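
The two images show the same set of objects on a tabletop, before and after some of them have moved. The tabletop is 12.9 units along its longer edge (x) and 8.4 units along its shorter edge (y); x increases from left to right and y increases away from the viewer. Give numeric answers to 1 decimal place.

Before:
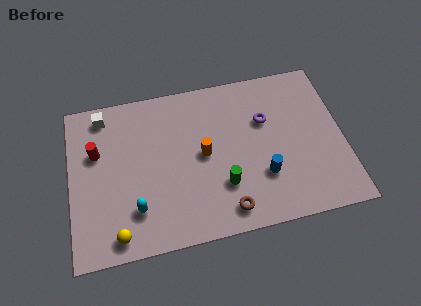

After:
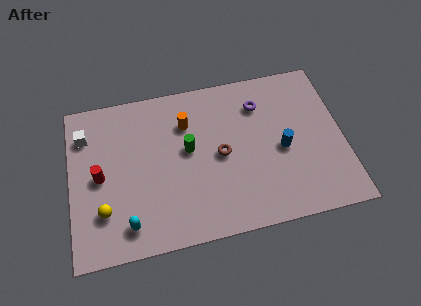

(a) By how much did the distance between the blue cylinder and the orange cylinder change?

+1.8

The distance was about 3.2 in the first image and 5.0 in the second, so they moved 1.8 units further apart.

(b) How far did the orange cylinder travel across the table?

1.9

The orange cylinder moved from about (6.3, 4.3) to (5.6, 6.1), a distance of √(0.7² + 1.8²) ≈ 1.9.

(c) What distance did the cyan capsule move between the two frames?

0.8

From (3.0, 2.1) to (2.6, 1.4), the cyan capsule covered √(0.4² + 0.7²) ≈ 0.8 units.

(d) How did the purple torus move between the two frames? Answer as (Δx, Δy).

(-0.2, 0.9)

From the two frames, the purple torus sits at roughly (9.3, 5.5) before and (9.1, 6.4) after.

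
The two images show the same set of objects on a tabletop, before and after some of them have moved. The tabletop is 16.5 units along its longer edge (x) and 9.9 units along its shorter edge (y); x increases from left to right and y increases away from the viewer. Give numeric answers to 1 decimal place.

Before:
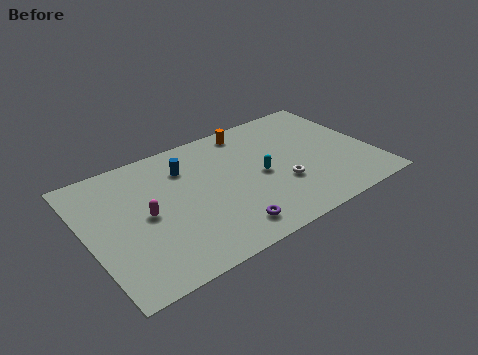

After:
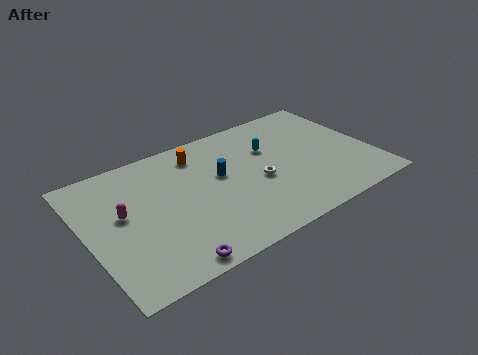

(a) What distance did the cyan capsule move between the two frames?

2.1

From (10.0, 4.7) to (10.9, 6.6), the cyan capsule covered √(0.9² + 1.9²) ≈ 2.1 units.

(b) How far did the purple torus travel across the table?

3.5

The purple torus was near (7.4, 1.6) before and (4.0, 0.9) after, so it travelled √(3.4² + 0.7²) ≈ 3.5 units.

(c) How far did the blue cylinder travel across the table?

2.4

The blue cylinder moved from about (6.0, 7.4) to (7.8, 5.8), a distance of √(1.8² + 1.6²) ≈ 2.4.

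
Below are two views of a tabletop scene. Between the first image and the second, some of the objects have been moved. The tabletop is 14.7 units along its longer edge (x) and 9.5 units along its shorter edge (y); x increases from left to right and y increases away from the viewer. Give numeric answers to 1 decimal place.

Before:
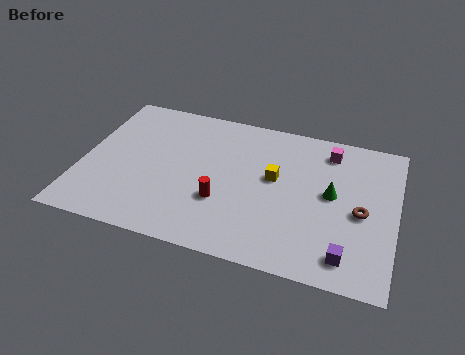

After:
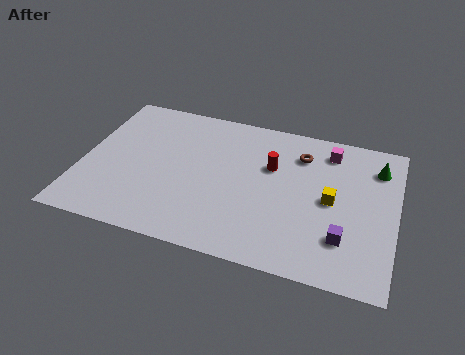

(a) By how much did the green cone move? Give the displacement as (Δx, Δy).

(2.0, 2.3)

The green cone was at about (11.7, 5.1) and moved to about (13.7, 7.4).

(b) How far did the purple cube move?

1.0

The purple cube was near (12.6, 1.5) before and (12.4, 2.5) after, so it travelled √(0.2² + 1.0²) ≈ 1.0 units.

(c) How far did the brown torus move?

4.2

From (13.1, 4.3) to (10.1, 7.3), the brown torus covered √(3.0² + 3.0²) ≈ 4.2 units.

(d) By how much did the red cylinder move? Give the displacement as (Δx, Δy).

(2.1, 2.9)

The red cylinder started near (6.7, 3.2) and ended near (8.8, 6.1).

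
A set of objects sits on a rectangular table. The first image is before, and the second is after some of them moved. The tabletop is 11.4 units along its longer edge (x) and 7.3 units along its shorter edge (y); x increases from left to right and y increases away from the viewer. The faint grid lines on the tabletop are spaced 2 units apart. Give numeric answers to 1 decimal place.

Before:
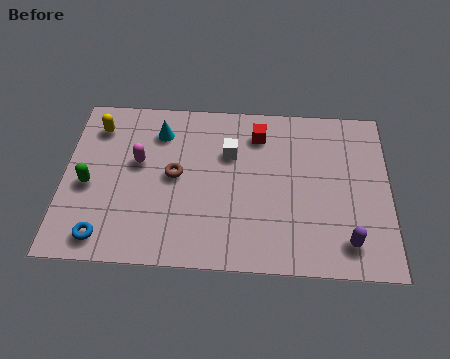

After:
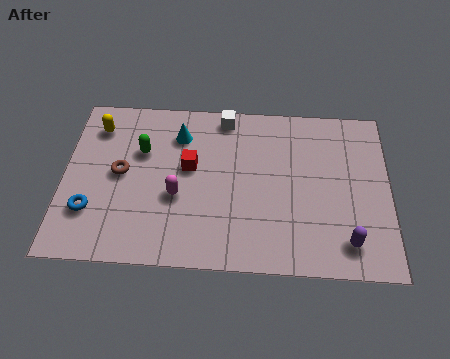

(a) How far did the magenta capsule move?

2.0

The magenta capsule was near (2.6, 4.3) before and (4.0, 2.9) after, so it travelled √(1.4² + 1.4²) ≈ 2.0 units.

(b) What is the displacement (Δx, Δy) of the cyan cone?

(0.7, -0.1)

From the two frames, the cyan cone sits at roughly (3.3, 5.7) before and (4.0, 5.6) after.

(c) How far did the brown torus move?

1.9

From (3.9, 3.8) to (2.0, 3.8), the brown torus covered √(1.9² + 0.0²) ≈ 1.9 units.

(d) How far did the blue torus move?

1.2

From (1.5, 1.0) to (1.0, 2.1), the blue torus covered √(0.5² + 1.1²) ≈ 1.2 units.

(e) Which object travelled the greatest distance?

the red cube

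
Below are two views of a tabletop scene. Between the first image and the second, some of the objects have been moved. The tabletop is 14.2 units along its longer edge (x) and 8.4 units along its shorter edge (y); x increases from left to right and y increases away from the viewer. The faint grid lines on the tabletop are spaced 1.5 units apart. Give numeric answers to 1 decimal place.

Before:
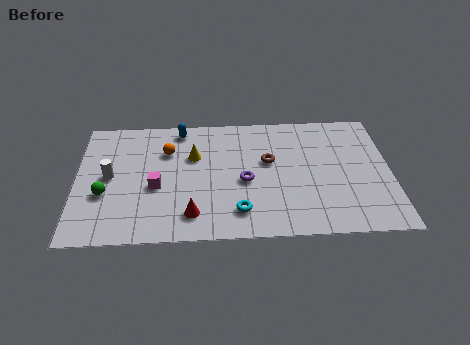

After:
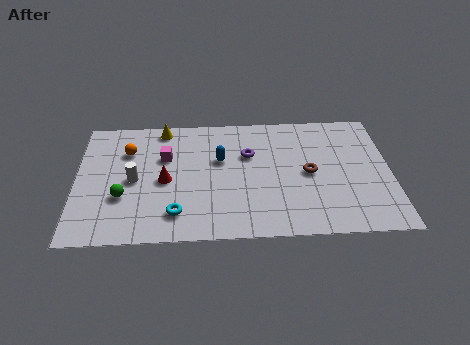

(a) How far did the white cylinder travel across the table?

1.1

The white cylinder moved from about (1.5, 4.3) to (2.6, 4.0), a distance of √(1.1² + 0.3²) ≈ 1.1.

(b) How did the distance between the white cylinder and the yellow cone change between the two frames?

-0.3

They were about 4.0 units apart before and 3.7 after — 0.3 units closer together.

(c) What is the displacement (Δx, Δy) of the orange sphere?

(-1.8, 0.1)

From the two frames, the orange sphere sits at roughly (4.1, 5.9) before and (2.3, 6.0) after.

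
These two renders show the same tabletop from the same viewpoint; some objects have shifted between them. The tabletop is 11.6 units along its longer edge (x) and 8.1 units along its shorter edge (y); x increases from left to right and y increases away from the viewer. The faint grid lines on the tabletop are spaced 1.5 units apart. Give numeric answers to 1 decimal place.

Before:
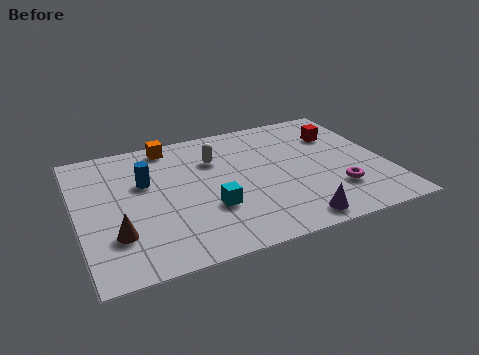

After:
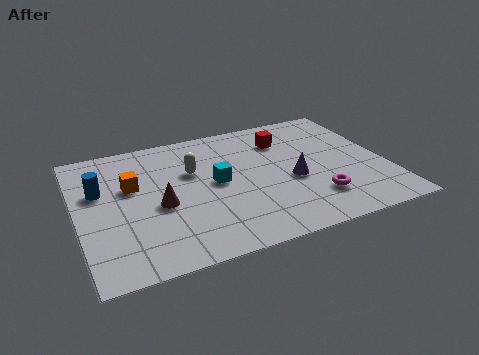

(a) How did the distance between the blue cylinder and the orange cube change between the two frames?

-1.2

The distance was about 2.4 in the first image and 1.2 in the second, so they moved 1.2 units closer together.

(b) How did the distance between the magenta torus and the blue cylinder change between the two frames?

+0.9

Before: roughly 7.5 units apart; after: 8.4. That's 0.9 units further apart.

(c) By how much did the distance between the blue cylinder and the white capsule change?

+0.7

Before: roughly 2.8 units apart; after: 3.5. That's 0.7 units further apart.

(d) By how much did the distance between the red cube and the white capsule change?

-1.1

They were about 4.8 units apart before and 3.7 after — 1.1 units closer together.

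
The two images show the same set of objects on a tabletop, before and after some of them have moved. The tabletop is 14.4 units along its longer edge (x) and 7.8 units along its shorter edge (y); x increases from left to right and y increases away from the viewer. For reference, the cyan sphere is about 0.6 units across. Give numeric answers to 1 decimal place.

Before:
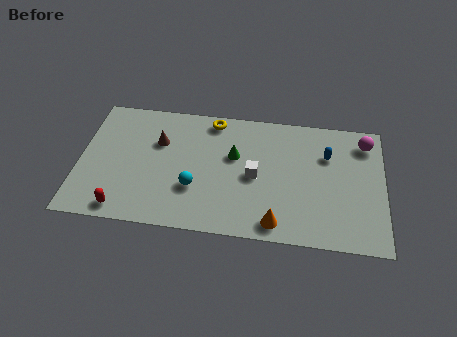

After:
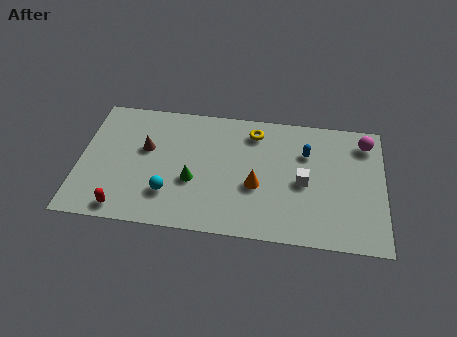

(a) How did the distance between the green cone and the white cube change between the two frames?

+3.7

Before: roughly 1.5 units apart; after: 5.2. That's 3.7 units further apart.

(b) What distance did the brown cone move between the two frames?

0.8

The brown cone moved from about (3.7, 5.2) to (3.1, 4.7), a distance of √(0.6² + 0.5²) ≈ 0.8.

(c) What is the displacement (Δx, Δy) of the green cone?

(-1.9, -1.8)

The green cone was at about (7.3, 4.8) and moved to about (5.4, 3.0).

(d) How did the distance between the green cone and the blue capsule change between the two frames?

+1.4

Before: roughly 4.4 units apart; after: 5.8. That's 1.4 units further apart.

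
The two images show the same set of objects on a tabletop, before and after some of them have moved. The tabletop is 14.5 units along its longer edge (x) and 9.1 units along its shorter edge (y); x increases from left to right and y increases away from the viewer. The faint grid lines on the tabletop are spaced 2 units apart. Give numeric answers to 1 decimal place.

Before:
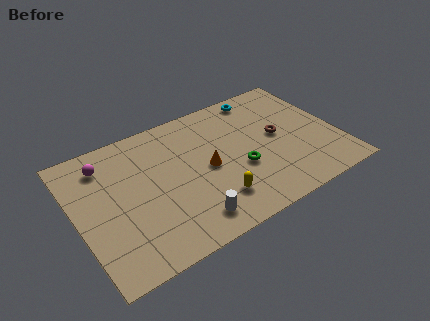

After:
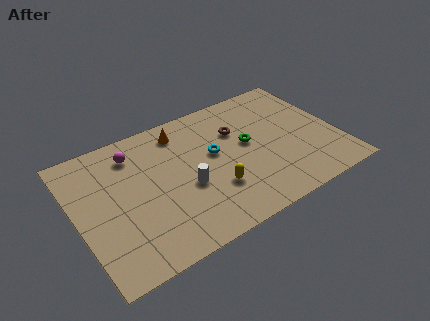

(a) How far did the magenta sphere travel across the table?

1.6

The magenta sphere was near (1.9, 7.3) before and (3.5, 7.3) after, so it travelled √(1.6² + 0.0²) ≈ 1.6 units.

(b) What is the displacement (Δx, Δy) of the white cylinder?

(0.2, 2.2)

The white cylinder started near (5.7, 1.5) and ended near (5.9, 3.7).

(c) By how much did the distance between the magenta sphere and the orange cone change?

-3.3

The distance was about 6.0 in the first image and 2.7 in the second, so they moved 3.3 units closer together.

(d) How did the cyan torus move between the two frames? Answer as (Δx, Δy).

(-3.2, -2.9)

From the two frames, the cyan torus sits at roughly (10.9, 8.1) before and (7.7, 5.2) after.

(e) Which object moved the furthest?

the cyan torus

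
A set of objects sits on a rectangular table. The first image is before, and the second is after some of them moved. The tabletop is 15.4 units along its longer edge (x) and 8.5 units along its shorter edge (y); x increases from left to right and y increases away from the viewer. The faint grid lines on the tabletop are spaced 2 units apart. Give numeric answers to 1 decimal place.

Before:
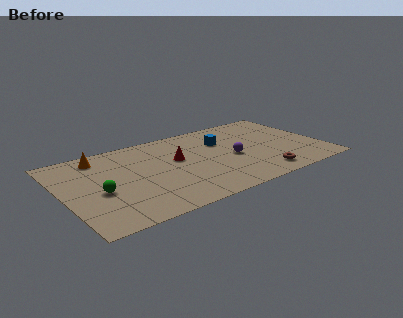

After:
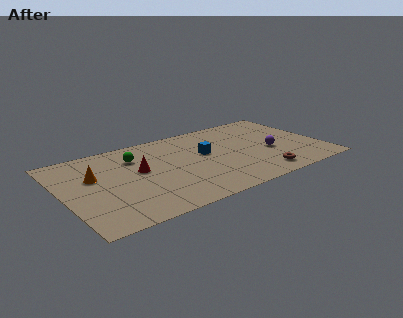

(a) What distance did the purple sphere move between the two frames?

2.3

The purple sphere moved from about (10.0, 3.8) to (12.3, 3.5), a distance of √(2.3² + 0.3²) ≈ 2.3.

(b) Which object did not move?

the brown torus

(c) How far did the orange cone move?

2.0

The orange cone was near (2.5, 7.2) before and (1.9, 5.3) after, so it travelled √(0.6² + 1.9²) ≈ 2.0 units.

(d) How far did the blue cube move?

1.5

The blue cube moved from about (9.7, 5.8) to (8.5, 4.9), a distance of √(1.2² + 0.9²) ≈ 1.5.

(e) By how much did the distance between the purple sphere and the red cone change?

+4.5

They were about 3.4 units apart before and 7.9 after — 4.5 units further apart.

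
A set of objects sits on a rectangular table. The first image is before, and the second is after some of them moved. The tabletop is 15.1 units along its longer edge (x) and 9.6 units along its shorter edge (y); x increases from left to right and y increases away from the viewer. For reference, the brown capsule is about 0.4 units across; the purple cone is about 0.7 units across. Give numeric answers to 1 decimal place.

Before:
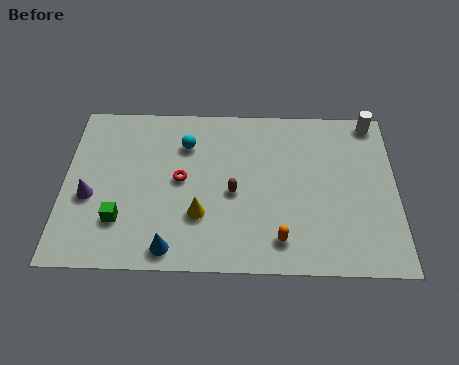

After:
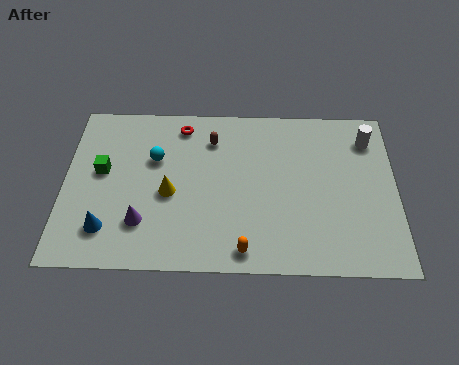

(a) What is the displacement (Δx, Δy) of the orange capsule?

(-1.6, -0.6)

From the two frames, the orange capsule sits at roughly (9.8, 1.7) before and (8.2, 1.1) after.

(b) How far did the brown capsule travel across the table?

3.3

The brown capsule was near (7.7, 4.3) before and (6.7, 7.4) after, so it travelled √(1.0² + 3.1²) ≈ 3.3 units.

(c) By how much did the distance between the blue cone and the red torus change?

+3.0

The distance was about 3.9 in the first image and 6.9 in the second, so they moved 3.0 units further apart.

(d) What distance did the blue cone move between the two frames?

3.1

From (4.9, 1.1) to (2.0, 2.1), the blue cone covered √(2.9² + 1.0²) ≈ 3.1 units.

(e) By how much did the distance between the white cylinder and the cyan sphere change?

+1.2

They were about 8.7 units apart before and 9.9 after — 1.2 units further apart.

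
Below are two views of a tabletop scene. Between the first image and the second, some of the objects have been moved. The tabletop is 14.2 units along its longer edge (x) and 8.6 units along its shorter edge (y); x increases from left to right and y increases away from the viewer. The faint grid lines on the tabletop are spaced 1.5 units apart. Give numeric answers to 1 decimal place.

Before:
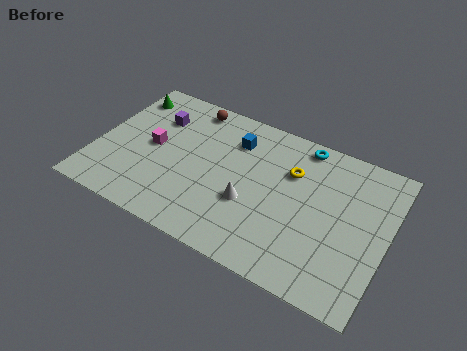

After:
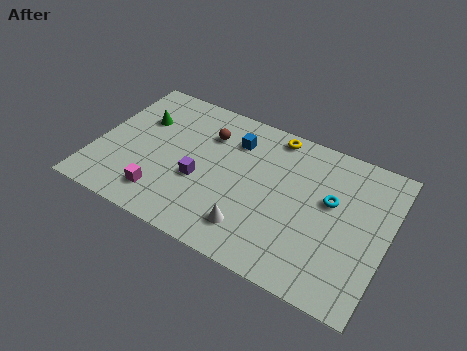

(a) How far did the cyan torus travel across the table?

3.1

The cyan torus was near (9.7, 7.7) before and (11.4, 5.1) after, so it travelled √(1.7² + 2.6²) ≈ 3.1 units.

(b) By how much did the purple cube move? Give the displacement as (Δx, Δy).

(2.6, -2.8)

From the two frames, the purple cube sits at roughly (2.6, 6.2) before and (5.2, 3.4) after.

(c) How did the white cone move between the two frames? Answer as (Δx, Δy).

(0.3, -1.4)

The white cone started near (7.7, 3.2) and ended near (8.0, 1.8).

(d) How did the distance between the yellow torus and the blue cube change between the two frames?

-0.8

They were about 3.0 units apart before and 2.2 after — 0.8 units closer together.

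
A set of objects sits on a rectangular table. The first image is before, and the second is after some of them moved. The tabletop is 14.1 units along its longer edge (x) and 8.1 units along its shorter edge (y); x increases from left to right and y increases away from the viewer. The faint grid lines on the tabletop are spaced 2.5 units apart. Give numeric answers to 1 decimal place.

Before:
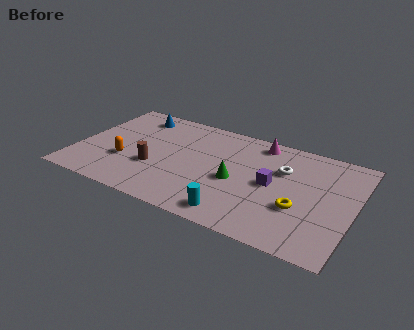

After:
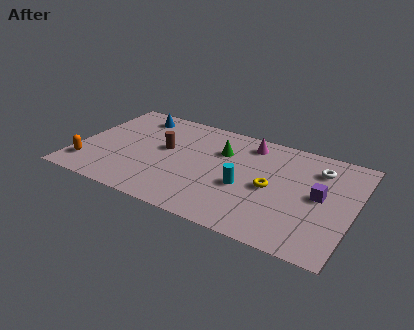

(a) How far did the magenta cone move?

0.6

The magenta cone was near (9.0, 7.1) before and (8.5, 6.8) after, so it travelled √(0.5² + 0.3²) ≈ 0.6 units.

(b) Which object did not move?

the blue cone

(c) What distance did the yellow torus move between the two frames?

1.7

The yellow torus moved from about (11.5, 2.9) to (10.0, 3.8), a distance of √(1.5² + 0.9²) ≈ 1.7.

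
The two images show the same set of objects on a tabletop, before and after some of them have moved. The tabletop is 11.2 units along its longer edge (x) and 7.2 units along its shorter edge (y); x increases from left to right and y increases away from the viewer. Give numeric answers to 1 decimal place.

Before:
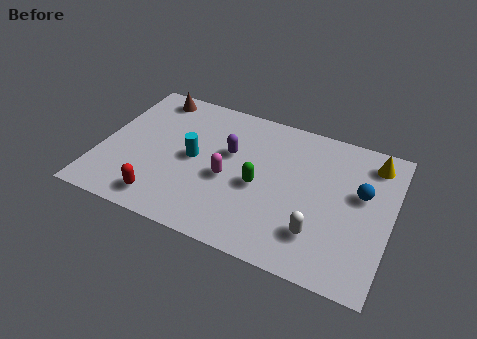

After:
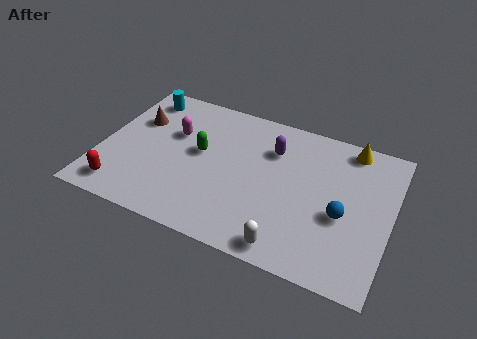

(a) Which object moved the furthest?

the cyan cylinder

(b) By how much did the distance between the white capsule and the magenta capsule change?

+2.4

They were about 3.8 units apart before and 6.2 after — 2.4 units further apart.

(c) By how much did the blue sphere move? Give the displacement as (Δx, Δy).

(-0.6, -1.3)

From the two frames, the blue sphere sits at roughly (10.0, 4.3) before and (9.4, 3.0) after.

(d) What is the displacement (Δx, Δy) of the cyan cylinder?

(-2.4, 2.5)

The cyan cylinder was at about (3.6, 3.6) and moved to about (1.2, 6.1).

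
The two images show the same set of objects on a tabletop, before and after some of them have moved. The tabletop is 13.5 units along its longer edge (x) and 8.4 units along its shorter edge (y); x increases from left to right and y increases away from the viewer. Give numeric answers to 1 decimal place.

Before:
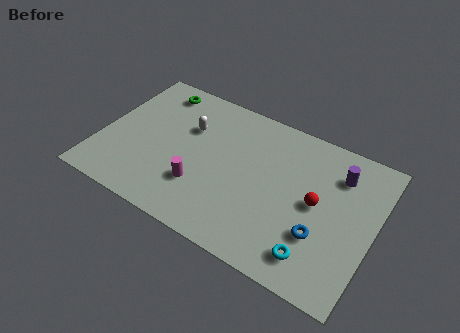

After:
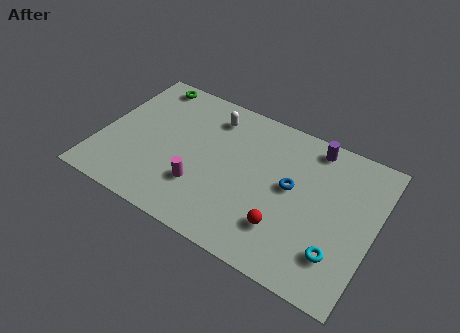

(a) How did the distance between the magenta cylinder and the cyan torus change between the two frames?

+0.9

Before: roughly 5.9 units apart; after: 6.8. That's 0.9 units further apart.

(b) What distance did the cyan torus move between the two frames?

1.2

From (11.0, 1.5) to (12.0, 2.1), the cyan torus covered √(1.0² + 0.6²) ≈ 1.2 units.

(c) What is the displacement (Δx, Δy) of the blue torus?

(-1.7, 1.9)

The blue torus was at about (11.1, 2.7) and moved to about (9.4, 4.6).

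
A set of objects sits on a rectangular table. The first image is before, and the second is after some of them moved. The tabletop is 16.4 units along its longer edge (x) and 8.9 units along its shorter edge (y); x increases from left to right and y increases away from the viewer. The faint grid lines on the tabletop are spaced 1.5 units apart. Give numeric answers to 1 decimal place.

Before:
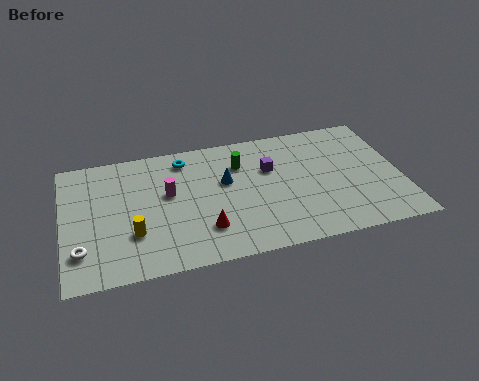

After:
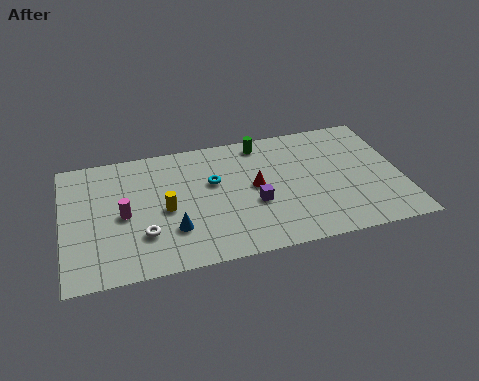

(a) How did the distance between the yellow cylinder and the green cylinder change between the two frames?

-0.4

The distance was about 6.5 in the first image and 6.1 in the second, so they moved 0.4 units closer together.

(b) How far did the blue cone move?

3.9

From (7.9, 5.4) to (5.2, 2.6), the blue cone covered √(2.7² + 2.8²) ≈ 3.9 units.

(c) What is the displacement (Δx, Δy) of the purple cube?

(-0.9, -2.3)

The purple cube started near (10.1, 5.8) and ended near (9.2, 3.5).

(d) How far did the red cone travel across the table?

3.5

From (6.7, 2.3) to (9.3, 4.7), the red cone covered √(2.6² + 2.4²) ≈ 3.5 units.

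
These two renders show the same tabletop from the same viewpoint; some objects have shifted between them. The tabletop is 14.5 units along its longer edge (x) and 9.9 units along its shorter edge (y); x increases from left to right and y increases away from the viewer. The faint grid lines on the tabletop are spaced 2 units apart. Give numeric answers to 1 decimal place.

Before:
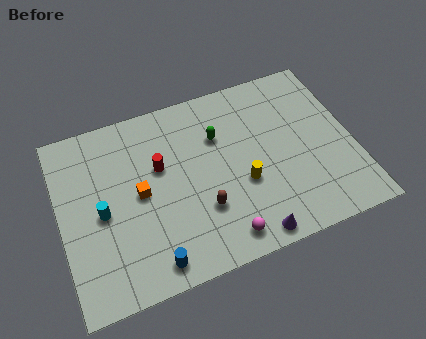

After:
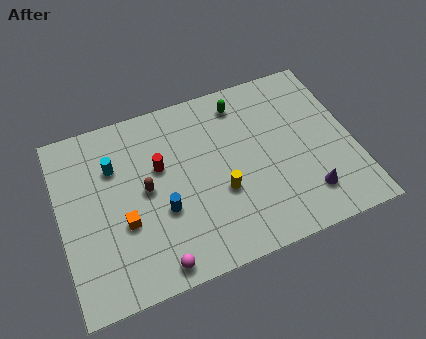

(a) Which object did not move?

the red cylinder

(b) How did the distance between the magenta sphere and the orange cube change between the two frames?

-2.2

Before: roughly 5.2 units apart; after: 3.0. That's 2.2 units closer together.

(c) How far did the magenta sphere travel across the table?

3.3

The magenta sphere moved from about (7.6, 1.3) to (4.3, 1.0), a distance of √(3.3² + 0.3²) ≈ 3.3.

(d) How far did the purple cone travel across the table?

3.2

The purple cone was near (8.9, 0.9) before and (11.9, 2.1) after, so it travelled √(3.0² + 1.2²) ≈ 3.2 units.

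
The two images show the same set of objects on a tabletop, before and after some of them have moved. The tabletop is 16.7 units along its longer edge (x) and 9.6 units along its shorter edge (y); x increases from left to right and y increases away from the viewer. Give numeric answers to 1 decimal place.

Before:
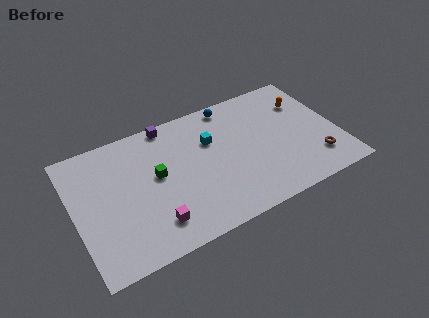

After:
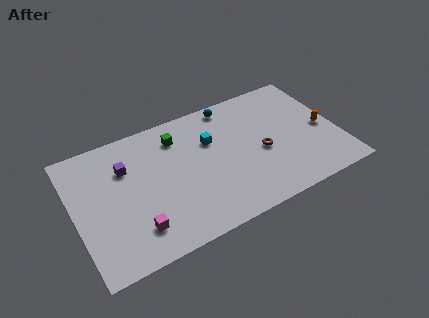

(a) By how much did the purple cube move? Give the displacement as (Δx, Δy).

(-3.0, -2.1)

The purple cube was at about (6.4, 8.8) and moved to about (3.4, 6.7).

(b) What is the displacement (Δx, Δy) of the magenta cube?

(-1.1, 0.1)

The magenta cube started near (4.6, 2.0) and ended near (3.5, 2.1).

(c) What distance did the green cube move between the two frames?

2.8

The green cube was near (5.2, 5.3) before and (6.8, 7.6) after, so it travelled √(1.6² + 2.3²) ≈ 2.8 units.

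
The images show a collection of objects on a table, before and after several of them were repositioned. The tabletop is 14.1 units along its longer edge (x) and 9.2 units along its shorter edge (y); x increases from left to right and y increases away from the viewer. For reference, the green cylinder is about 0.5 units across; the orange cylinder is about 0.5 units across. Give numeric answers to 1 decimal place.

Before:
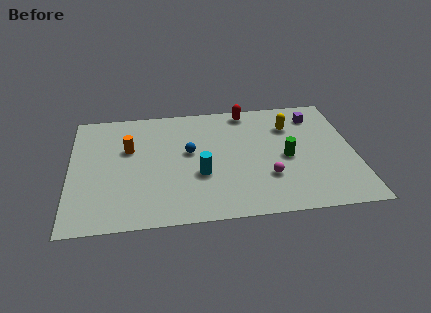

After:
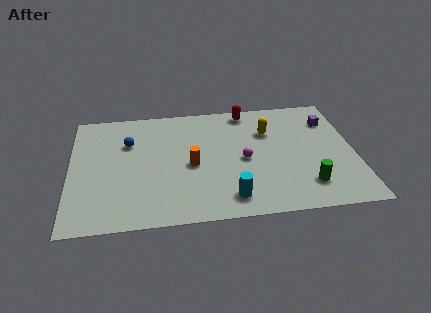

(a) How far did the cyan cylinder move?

2.4

The cyan cylinder moved from about (6.4, 3.4) to (7.8, 1.5), a distance of √(1.4² + 1.9²) ≈ 2.4.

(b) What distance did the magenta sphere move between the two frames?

1.9

The magenta sphere moved from about (9.7, 2.8) to (8.6, 4.3), a distance of √(1.1² + 1.5²) ≈ 1.9.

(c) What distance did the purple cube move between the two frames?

0.9

The purple cube was near (12.3, 7.4) before and (13.0, 6.9) after, so it travelled √(0.7² + 0.5²) ≈ 0.9 units.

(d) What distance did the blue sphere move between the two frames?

3.2

From (5.9, 5.2) to (2.9, 6.3), the blue sphere covered √(3.0² + 1.1²) ≈ 3.2 units.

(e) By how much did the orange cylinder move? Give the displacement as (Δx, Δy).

(3.1, -1.6)

From the two frames, the orange cylinder sits at roughly (2.9, 5.8) before and (6.0, 4.2) after.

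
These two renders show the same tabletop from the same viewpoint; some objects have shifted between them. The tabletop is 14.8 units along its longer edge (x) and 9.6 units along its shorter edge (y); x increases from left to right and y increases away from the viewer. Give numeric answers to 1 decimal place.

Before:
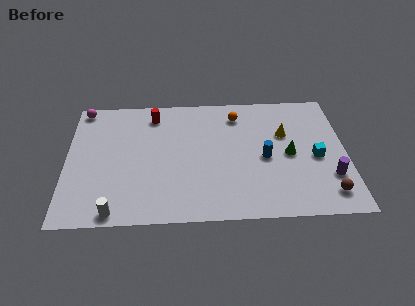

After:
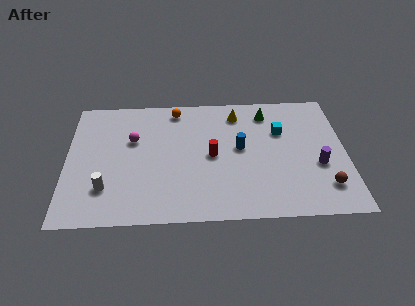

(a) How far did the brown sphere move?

0.5

From (13.7, 1.6) to (13.6, 2.1), the brown sphere covered √(0.1² + 0.5²) ≈ 0.5 units.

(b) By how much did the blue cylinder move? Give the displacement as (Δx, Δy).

(-1.3, 0.8)

From the two frames, the blue cylinder sits at roughly (10.5, 4.4) before and (9.2, 5.2) after.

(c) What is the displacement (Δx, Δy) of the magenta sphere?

(2.7, -2.6)

From the two frames, the magenta sphere sits at roughly (0.8, 8.7) before and (3.5, 6.1) after.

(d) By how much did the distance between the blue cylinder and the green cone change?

+1.8

They were about 1.3 units apart before and 3.1 after — 1.8 units further apart.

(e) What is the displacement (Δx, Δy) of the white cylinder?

(-0.5, 1.7)

The white cylinder was at about (2.6, 0.8) and moved to about (2.1, 2.5).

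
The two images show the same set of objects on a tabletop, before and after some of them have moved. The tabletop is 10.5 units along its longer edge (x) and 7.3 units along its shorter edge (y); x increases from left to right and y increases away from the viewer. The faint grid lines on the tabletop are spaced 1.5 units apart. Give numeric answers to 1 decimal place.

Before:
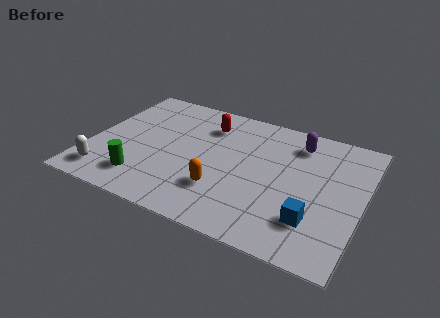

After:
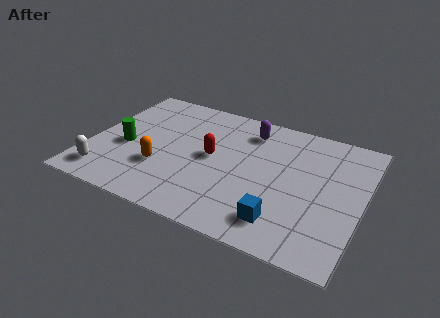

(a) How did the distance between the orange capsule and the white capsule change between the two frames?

-2.2

Before: roughly 4.5 units apart; after: 2.3. That's 2.2 units closer together.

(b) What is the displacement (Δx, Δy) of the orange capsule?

(-2.4, 0.3)

The orange capsule was at about (5.3, 2.1) and moved to about (2.9, 2.4).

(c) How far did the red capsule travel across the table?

1.8

The red capsule was near (4.3, 5.6) before and (4.7, 3.8) after, so it travelled √(0.4² + 1.8²) ≈ 1.8 units.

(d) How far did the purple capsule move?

1.9

The purple capsule was near (7.8, 5.9) before and (5.9, 5.9) after, so it travelled √(1.9² + 0.0²) ≈ 1.9 units.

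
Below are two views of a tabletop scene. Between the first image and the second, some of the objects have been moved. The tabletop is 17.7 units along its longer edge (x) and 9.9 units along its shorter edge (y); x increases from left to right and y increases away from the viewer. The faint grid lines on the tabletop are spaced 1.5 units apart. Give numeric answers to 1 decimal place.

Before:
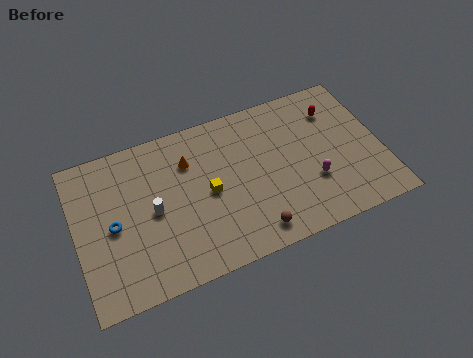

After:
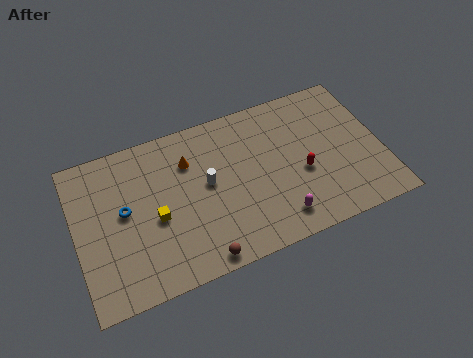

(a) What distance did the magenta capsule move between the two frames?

2.7

The magenta capsule moved from about (13.5, 3.3) to (11.3, 1.7), a distance of √(2.2² + 1.6²) ≈ 2.7.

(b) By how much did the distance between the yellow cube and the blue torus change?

-3.5

The distance was about 5.5 in the first image and 2.0 in the second, so they moved 3.5 units closer together.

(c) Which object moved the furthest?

the red capsule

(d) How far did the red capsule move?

4.1

The red capsule was near (15.3, 7.5) before and (13.0, 4.1) after, so it travelled √(2.3² + 3.4²) ≈ 4.1 units.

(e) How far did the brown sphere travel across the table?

3.1

The brown sphere was near (9.8, 1.4) before and (6.7, 0.9) after, so it travelled √(3.1² + 0.5²) ≈ 3.1 units.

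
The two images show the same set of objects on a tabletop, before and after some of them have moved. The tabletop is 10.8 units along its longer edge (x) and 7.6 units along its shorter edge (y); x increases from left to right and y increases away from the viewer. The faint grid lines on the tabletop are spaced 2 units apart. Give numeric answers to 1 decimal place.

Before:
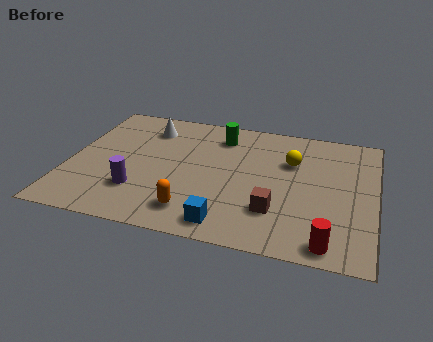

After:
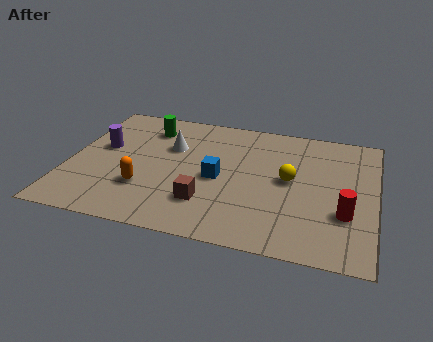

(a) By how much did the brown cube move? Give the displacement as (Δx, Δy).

(-2.4, -0.1)

The brown cube started near (7.4, 2.1) and ended near (5.0, 2.0).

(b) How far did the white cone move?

1.3

The white cone was near (2.6, 6.0) before and (3.5, 5.0) after, so it travelled √(0.9² + 1.0²) ≈ 1.3 units.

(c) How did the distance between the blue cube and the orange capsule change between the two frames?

+1.5

They were about 1.3 units apart before and 2.8 after — 1.5 units further apart.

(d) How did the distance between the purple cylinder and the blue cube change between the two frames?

+0.9

Before: roughly 3.4 units apart; after: 4.3. That's 0.9 units further apart.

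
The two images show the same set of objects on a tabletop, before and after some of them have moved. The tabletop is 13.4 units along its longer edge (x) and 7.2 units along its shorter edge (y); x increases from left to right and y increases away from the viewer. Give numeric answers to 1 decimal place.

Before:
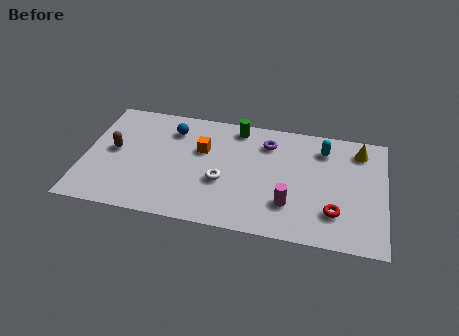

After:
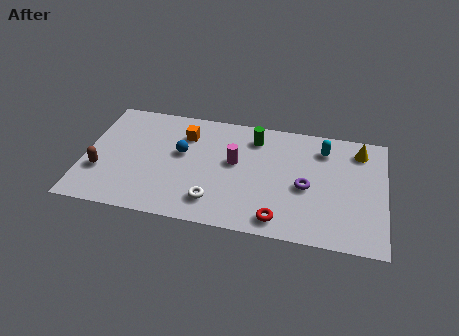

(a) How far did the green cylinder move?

0.9

The green cylinder moved from about (6.7, 6.3) to (7.5, 5.8), a distance of √(0.8² + 0.5²) ≈ 0.9.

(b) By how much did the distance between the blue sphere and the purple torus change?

+1.4

Before: roughly 4.3 units apart; after: 5.7. That's 1.4 units further apart.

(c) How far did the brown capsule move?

1.5

The brown capsule was near (1.3, 3.8) before and (0.8, 2.4) after, so it travelled √(0.5² + 1.4²) ≈ 1.5 units.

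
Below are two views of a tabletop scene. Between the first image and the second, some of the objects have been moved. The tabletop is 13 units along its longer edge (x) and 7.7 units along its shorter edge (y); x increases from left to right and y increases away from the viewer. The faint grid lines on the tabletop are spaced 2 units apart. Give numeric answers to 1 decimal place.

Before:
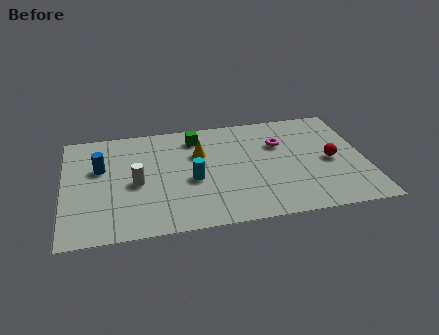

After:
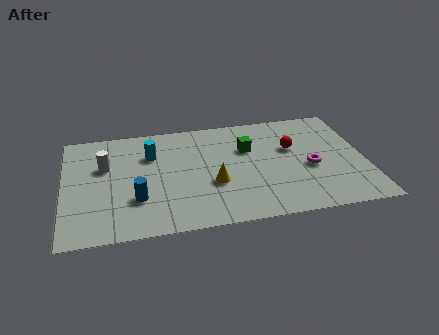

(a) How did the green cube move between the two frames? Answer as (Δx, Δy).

(2.2, -1.2)

From the two frames, the green cube sits at roughly (5.8, 6.3) before and (8.0, 5.1) after.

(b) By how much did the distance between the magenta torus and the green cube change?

-0.6

They were about 3.8 units apart before and 3.2 after — 0.6 units closer together.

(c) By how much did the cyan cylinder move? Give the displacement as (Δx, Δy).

(-1.7, 2.1)

From the two frames, the cyan cylinder sits at roughly (5.5, 3.3) before and (3.8, 5.4) after.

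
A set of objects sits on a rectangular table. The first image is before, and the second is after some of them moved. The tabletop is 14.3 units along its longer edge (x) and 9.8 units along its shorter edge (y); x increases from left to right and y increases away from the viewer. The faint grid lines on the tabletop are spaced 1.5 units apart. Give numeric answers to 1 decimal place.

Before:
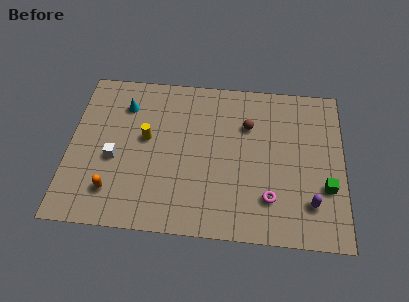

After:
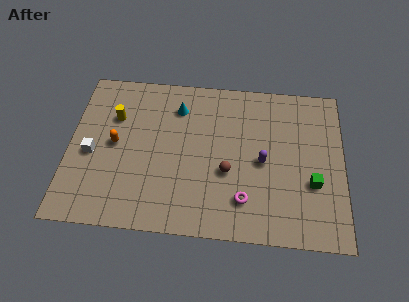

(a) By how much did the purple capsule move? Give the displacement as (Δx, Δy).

(-2.5, 2.3)

The purple capsule started near (12.6, 2.3) and ended near (10.1, 4.6).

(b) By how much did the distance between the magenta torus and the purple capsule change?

+0.5

The distance was about 2.1 in the first image and 2.6 in the second, so they moved 0.5 units further apart.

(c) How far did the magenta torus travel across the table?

1.3

The magenta torus was near (10.5, 2.4) before and (9.2, 2.2) after, so it travelled √(1.3² + 0.2²) ≈ 1.3 units.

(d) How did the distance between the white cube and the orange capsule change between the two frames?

-0.6

The distance was about 2.0 in the first image and 1.4 in the second, so they moved 0.6 units closer together.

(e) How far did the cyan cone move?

2.8

From (2.8, 7.5) to (5.6, 7.6), the cyan cone covered √(2.8² + 0.1²) ≈ 2.8 units.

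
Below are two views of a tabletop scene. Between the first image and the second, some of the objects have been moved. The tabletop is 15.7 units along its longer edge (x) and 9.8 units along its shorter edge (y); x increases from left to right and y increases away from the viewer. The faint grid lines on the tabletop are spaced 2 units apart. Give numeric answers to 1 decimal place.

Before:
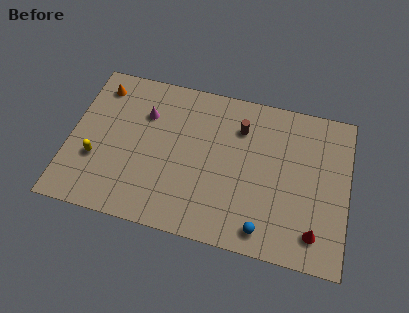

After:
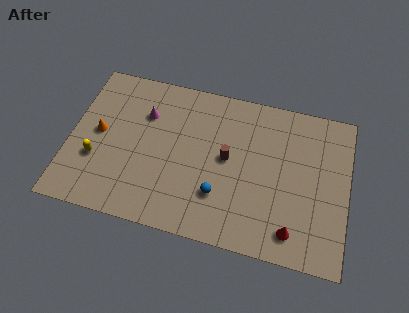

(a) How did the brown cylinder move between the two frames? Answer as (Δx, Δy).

(-0.6, -2.1)

The brown cylinder started near (9.5, 7.3) and ended near (8.9, 5.2).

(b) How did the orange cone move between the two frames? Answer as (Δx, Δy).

(0.2, -3.0)

From the two frames, the orange cone sits at roughly (1.4, 8.1) before and (1.6, 5.1) after.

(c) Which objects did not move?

the yellow capsule and the magenta cone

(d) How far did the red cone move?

1.2

The red cone moved from about (14.0, 1.8) to (12.8, 1.6), a distance of √(1.2² + 0.2²) ≈ 1.2.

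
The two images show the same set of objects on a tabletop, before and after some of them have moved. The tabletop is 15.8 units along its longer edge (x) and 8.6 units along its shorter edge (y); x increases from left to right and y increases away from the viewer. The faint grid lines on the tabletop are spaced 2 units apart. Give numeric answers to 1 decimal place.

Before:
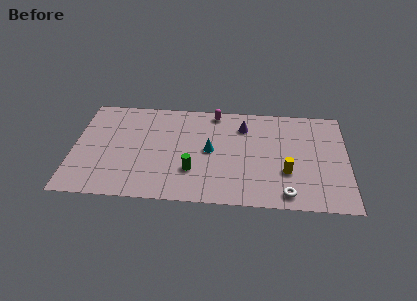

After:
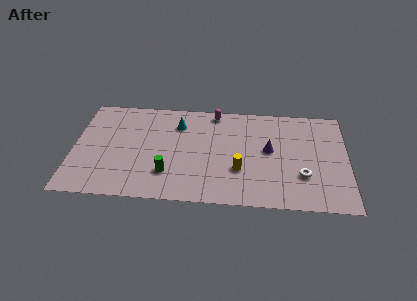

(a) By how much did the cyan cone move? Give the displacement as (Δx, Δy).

(-1.9, 2.1)

From the two frames, the cyan cone sits at roughly (7.9, 4.4) before and (6.0, 6.5) after.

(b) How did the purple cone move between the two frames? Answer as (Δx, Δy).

(1.5, -1.9)

The purple cone was at about (9.8, 6.6) and moved to about (11.3, 4.7).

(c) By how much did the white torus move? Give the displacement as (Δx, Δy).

(0.9, 1.6)

From the two frames, the white torus sits at roughly (12.3, 1.1) before and (13.2, 2.7) after.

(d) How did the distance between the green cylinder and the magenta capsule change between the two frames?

+0.8

They were about 5.2 units apart before and 6.0 after — 0.8 units further apart.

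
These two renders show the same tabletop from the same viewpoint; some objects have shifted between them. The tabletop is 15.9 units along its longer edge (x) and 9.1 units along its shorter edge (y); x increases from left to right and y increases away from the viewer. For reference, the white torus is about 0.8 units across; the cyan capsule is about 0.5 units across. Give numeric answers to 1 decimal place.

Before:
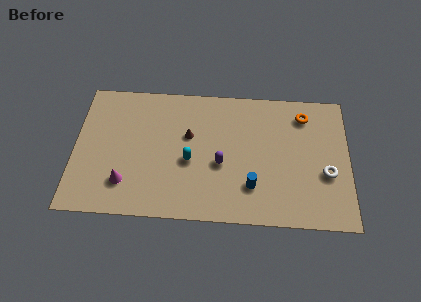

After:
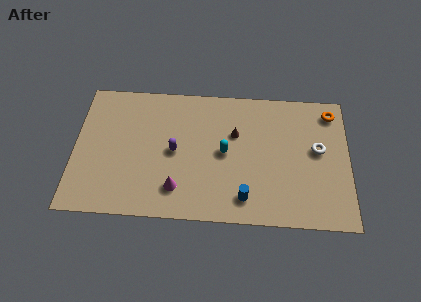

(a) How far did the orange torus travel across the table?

1.6

From (13.3, 7.4) to (14.9, 7.7), the orange torus covered √(1.6² + 0.3²) ≈ 1.6 units.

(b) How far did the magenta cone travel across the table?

3.0

From (3.0, 2.2) to (6.0, 2.0), the magenta cone covered √(3.0² + 0.2²) ≈ 3.0 units.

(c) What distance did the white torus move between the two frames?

1.7

The white torus was near (14.6, 3.5) before and (14.1, 5.1) after, so it travelled √(0.5² + 1.6²) ≈ 1.7 units.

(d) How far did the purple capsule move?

2.8

From (8.5, 3.8) to (5.8, 4.5), the purple capsule covered √(2.7² + 0.7²) ≈ 2.8 units.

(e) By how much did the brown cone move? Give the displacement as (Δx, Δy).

(2.7, 0.3)

The brown cone started near (6.6, 5.6) and ended near (9.3, 5.9).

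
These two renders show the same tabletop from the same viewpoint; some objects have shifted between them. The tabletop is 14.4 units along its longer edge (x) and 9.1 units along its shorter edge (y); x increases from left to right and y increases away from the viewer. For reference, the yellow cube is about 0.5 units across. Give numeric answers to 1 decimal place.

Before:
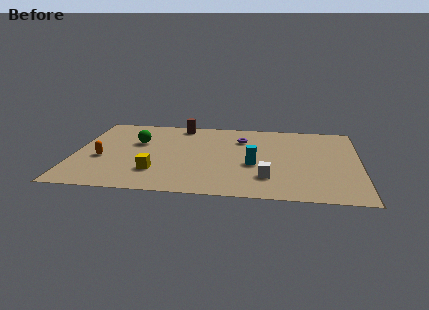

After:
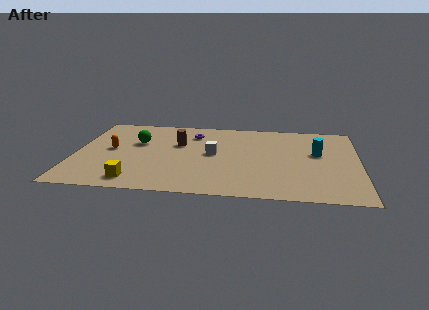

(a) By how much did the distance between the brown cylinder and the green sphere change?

-1.0

Before: roughly 3.1 units apart; after: 2.1. That's 1.0 units closer together.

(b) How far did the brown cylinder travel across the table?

2.3

The brown cylinder was near (5.2, 8.1) before and (5.2, 5.8) after, so it travelled √(0.0² + 2.3²) ≈ 2.3 units.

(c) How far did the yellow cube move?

1.5

The yellow cube was near (4.2, 2.4) before and (3.2, 1.3) after, so it travelled √(1.0² + 1.1²) ≈ 1.5 units.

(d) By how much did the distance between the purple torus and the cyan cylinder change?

+3.5

Before: roughly 3.1 units apart; after: 6.6. That's 3.5 units further apart.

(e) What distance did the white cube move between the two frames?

3.8

From (9.8, 2.3) to (7.0, 4.8), the white cube covered √(2.8² + 2.5²) ≈ 3.8 units.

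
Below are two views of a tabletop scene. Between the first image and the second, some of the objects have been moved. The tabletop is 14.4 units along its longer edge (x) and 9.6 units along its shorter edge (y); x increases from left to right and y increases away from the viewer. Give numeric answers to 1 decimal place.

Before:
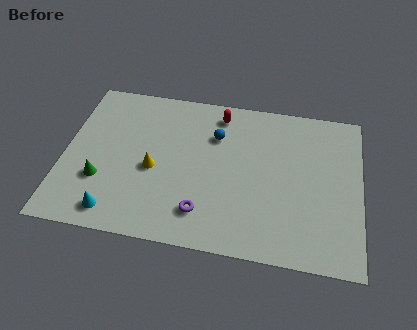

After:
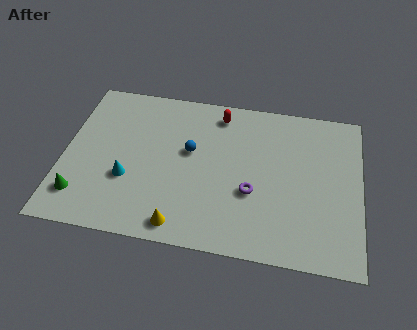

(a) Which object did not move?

the red capsule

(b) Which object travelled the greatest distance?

the yellow cone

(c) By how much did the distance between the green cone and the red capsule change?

+1.4

Before: roughly 7.5 units apart; after: 8.9. That's 1.4 units further apart.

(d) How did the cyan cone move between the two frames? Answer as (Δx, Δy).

(0.5, 2.1)

The cyan cone was at about (2.7, 1.3) and moved to about (3.2, 3.4).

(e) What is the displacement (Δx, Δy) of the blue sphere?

(-1.2, -1.2)

The blue sphere was at about (7.3, 6.8) and moved to about (6.1, 5.6).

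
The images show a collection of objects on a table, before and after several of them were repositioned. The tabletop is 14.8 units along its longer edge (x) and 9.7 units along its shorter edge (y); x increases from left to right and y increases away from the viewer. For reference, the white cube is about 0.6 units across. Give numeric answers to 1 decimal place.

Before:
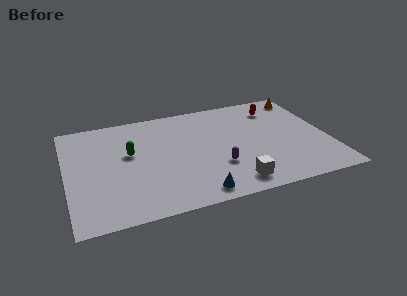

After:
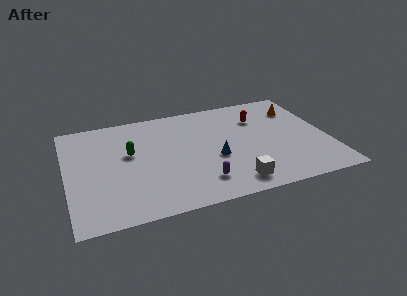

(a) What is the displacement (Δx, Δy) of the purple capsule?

(-1.1, -1.1)

The purple capsule started near (8.4, 3.1) and ended near (7.3, 2.0).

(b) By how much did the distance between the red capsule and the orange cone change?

+0.5

They were about 1.8 units apart before and 2.3 after — 0.5 units further apart.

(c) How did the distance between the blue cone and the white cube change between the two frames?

+0.5

Before: roughly 2.1 units apart; after: 2.6. That's 0.5 units further apart.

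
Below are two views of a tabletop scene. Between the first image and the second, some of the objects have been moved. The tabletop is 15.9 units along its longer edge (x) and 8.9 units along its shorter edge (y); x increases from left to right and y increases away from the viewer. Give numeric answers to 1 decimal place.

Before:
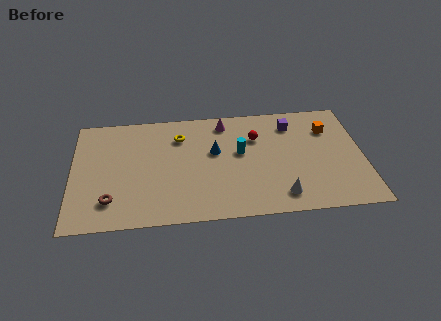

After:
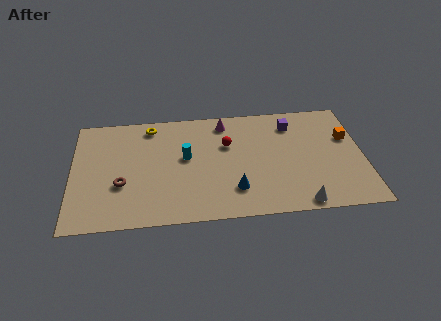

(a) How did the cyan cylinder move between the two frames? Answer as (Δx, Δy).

(-3.0, -0.1)

The cyan cylinder started near (9.2, 5.1) and ended near (6.2, 5.0).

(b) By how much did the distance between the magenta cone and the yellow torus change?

+1.4

They were about 2.7 units apart before and 4.1 after — 1.4 units further apart.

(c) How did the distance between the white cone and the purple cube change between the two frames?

+0.6

Before: roughly 5.7 units apart; after: 6.3. That's 0.6 units further apart.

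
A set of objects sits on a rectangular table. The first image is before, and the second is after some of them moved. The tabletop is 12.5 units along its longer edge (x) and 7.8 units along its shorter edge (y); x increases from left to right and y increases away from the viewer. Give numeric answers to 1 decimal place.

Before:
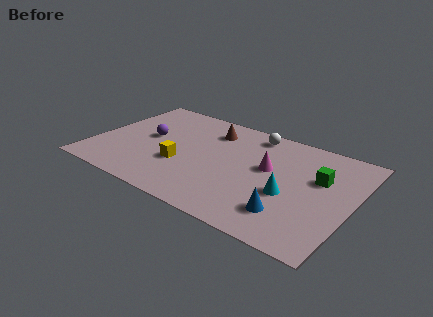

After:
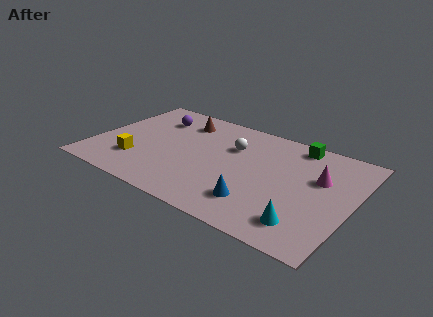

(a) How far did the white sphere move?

1.7

The white sphere moved from about (7.3, 6.8) to (6.5, 5.3), a distance of √(0.8² + 1.5²) ≈ 1.7.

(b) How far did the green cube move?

2.4

The green cube moved from about (10.8, 4.9) to (9.4, 6.9), a distance of √(1.4² + 2.0²) ≈ 2.4.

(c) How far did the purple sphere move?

1.7

From (2.5, 4.2) to (2.5, 5.9), the purple sphere covered √(0.0² + 1.7²) ≈ 1.7 units.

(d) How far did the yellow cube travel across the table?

2.2

The yellow cube was near (4.4, 2.8) before and (2.3, 2.1) after, so it travelled √(2.1² + 0.7²) ≈ 2.2 units.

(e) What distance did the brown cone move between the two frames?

1.5

The brown cone moved from about (5.3, 6.1) to (3.8, 6.2), a distance of √(1.5² + 0.1²) ≈ 1.5.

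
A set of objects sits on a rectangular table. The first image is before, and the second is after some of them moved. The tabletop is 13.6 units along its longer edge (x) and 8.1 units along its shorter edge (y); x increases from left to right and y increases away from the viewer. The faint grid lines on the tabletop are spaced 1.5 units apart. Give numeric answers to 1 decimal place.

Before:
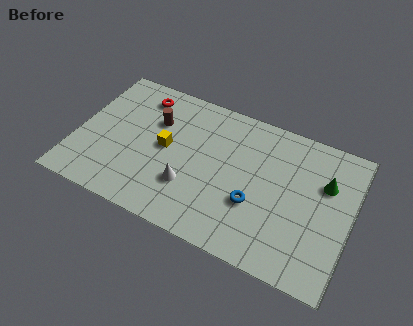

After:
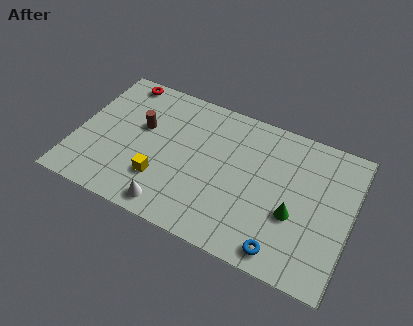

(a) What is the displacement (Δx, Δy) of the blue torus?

(1.6, -1.9)

The blue torus started near (9.0, 2.9) and ended near (10.6, 1.0).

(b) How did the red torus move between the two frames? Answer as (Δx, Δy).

(-1.1, 0.6)

The red torus started near (2.8, 6.7) and ended near (1.7, 7.3).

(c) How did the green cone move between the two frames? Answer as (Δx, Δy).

(-1.3, -2.3)

The green cone started near (12.2, 5.4) and ended near (10.9, 3.1).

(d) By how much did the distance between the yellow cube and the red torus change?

+2.7

The distance was about 3.0 in the first image and 5.7 in the second, so they moved 2.7 units further apart.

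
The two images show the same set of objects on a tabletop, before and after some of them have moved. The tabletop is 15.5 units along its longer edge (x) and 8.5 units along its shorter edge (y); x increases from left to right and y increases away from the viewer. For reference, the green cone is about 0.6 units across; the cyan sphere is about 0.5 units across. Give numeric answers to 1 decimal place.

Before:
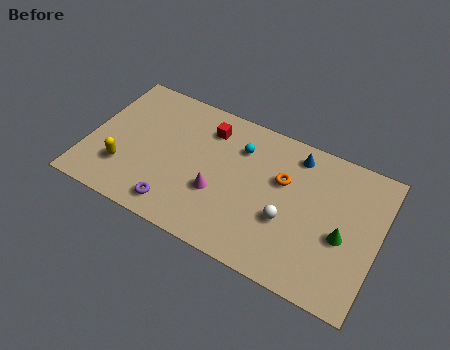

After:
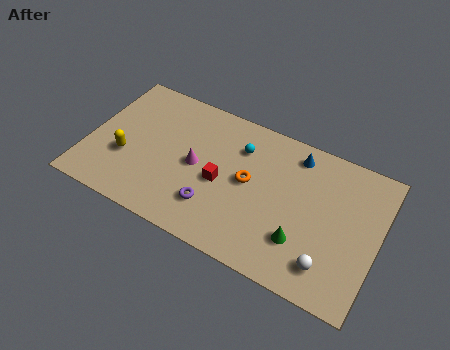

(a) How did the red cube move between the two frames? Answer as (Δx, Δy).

(1.1, -2.9)

The red cube was at about (6.1, 6.7) and moved to about (7.2, 3.8).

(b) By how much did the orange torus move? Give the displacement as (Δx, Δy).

(-1.7, -0.9)

From the two frames, the orange torus sits at roughly (10.3, 5.4) before and (8.6, 4.5) after.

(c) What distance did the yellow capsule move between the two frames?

0.7

From (2.1, 2.4) to (2.1, 3.1), the yellow capsule covered √(0.0² + 0.7²) ≈ 0.7 units.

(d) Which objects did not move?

the blue cone and the cyan sphere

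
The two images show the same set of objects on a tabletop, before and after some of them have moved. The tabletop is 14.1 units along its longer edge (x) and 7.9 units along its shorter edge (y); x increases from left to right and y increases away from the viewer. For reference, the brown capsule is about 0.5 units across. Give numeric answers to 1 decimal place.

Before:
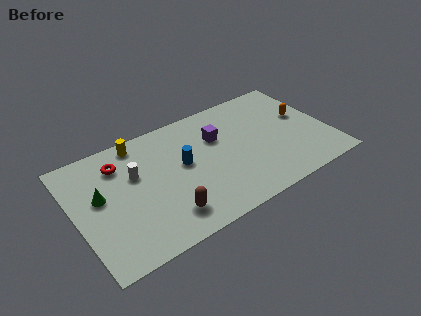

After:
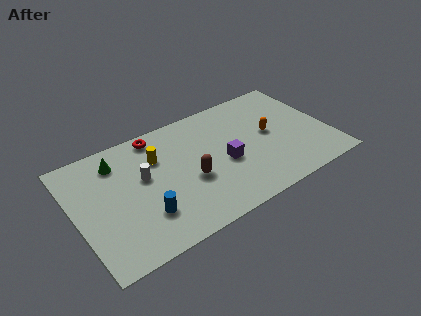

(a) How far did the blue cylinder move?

3.3

The blue cylinder moved from about (6.0, 4.4) to (3.5, 2.2), a distance of √(2.5² + 2.2²) ≈ 3.3.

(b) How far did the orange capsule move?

2.0

The orange capsule moved from about (12.9, 4.6) to (10.9, 4.2), a distance of √(2.0² + 0.4²) ≈ 2.0.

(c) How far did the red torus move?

2.4

From (2.7, 6.1) to (4.9, 7.0), the red torus covered √(2.2² + 0.9²) ≈ 2.4 units.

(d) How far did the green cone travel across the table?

2.2

The green cone was near (1.4, 4.5) before and (2.6, 6.3) after, so it travelled √(1.2² + 1.8²) ≈ 2.2 units.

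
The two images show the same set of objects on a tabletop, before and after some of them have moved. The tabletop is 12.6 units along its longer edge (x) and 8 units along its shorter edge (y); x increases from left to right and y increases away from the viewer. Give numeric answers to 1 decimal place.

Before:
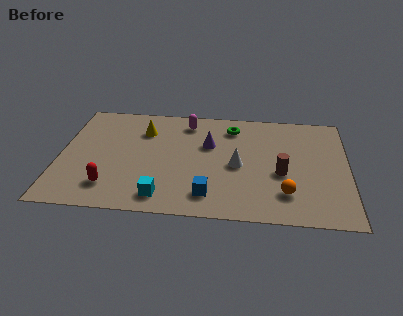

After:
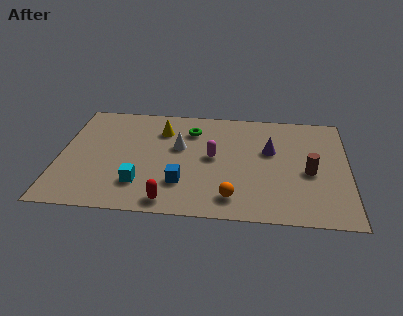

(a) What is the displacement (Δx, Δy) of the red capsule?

(2.6, -0.8)

From the two frames, the red capsule sits at roughly (2.3, 1.7) before and (4.9, 0.9) after.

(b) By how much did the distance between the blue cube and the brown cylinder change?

+2.1

Before: roughly 3.6 units apart; after: 5.7. That's 2.1 units further apart.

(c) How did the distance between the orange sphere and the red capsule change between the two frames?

-4.9

The distance was about 7.6 in the first image and 2.7 in the second, so they moved 4.9 units closer together.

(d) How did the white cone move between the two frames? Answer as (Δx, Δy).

(-2.6, 1.1)

The white cone started near (7.8, 3.7) and ended near (5.2, 4.8).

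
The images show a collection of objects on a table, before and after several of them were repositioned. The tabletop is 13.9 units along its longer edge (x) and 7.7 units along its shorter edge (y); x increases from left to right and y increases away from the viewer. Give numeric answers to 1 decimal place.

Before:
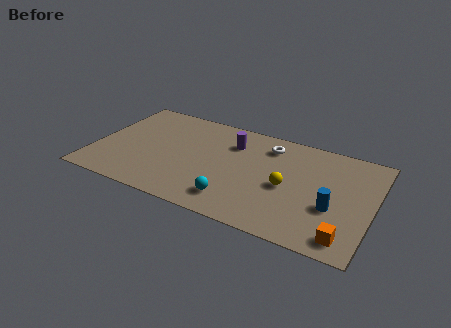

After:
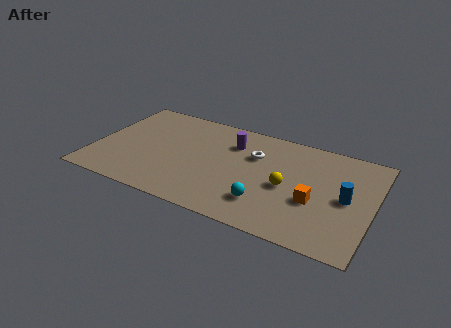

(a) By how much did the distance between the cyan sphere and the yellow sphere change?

-1.3

Before: roughly 3.1 units apart; after: 1.8. That's 1.3 units closer together.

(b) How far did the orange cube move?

2.5

From (12.8, 1.1) to (11.1, 3.0), the orange cube covered √(1.7² + 1.9²) ≈ 2.5 units.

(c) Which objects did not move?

the yellow sphere and the purple cylinder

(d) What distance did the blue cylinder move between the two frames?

1.1

The blue cylinder moved from about (12.0, 2.9) to (12.6, 3.8), a distance of √(0.6² + 0.9²) ≈ 1.1.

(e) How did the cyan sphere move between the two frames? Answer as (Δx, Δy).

(1.5, 0.4)

From the two frames, the cyan sphere sits at roughly (7.3, 1.5) before and (8.8, 1.9) after.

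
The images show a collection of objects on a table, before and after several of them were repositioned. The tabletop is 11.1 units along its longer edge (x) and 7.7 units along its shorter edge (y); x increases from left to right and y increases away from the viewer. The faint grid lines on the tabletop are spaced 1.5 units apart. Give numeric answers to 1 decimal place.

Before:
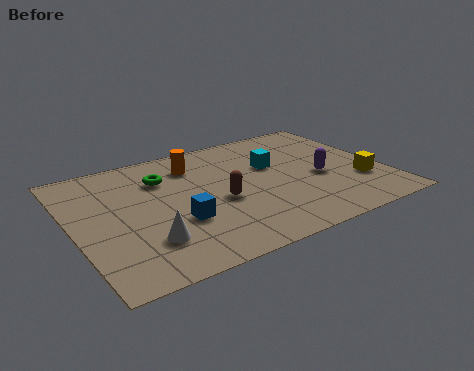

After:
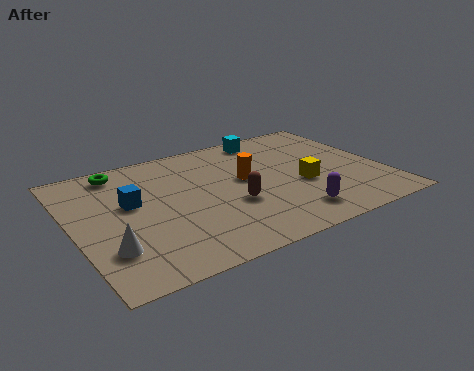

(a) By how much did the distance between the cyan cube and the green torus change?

+1.5

They were about 4.0 units apart before and 5.5 after — 1.5 units further apart.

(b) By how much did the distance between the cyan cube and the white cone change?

+2.3

They were about 5.7 units apart before and 8.0 after — 2.3 units further apart.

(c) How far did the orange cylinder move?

2.3

From (4.6, 6.0) to (6.2, 4.3), the orange cylinder covered √(1.6² + 1.7²) ≈ 2.3 units.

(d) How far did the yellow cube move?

2.1

The yellow cube moved from about (10.1, 2.4) to (8.1, 3.1), a distance of √(2.0² + 0.7²) ≈ 2.1.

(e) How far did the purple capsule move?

2.4

The purple capsule moved from about (8.8, 3.3) to (7.4, 1.4), a distance of √(1.4² + 1.9²) ≈ 2.4.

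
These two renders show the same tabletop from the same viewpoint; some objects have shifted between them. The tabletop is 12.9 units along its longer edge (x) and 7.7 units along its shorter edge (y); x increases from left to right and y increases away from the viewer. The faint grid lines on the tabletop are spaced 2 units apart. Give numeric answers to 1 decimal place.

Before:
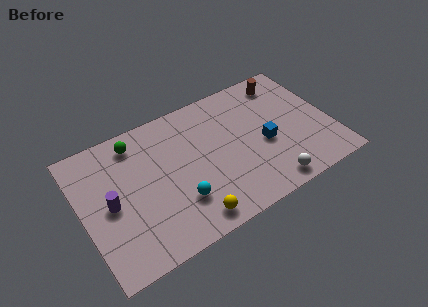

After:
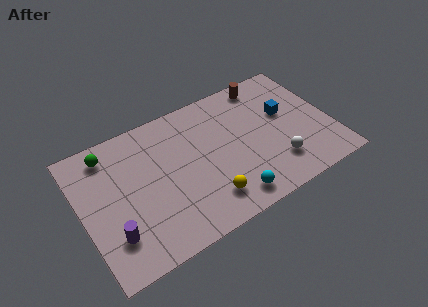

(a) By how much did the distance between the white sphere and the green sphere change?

+1.0

Before: roughly 8.3 units apart; after: 9.3. That's 1.0 units further apart.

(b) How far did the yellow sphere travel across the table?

1.2

The yellow sphere moved from about (5.1, 1.0) to (6.1, 1.6), a distance of √(1.0² + 0.6²) ≈ 1.2.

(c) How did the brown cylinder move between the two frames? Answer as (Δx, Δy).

(-1.0, 0.3)

The brown cylinder started near (11.0, 6.5) and ended near (10.0, 6.8).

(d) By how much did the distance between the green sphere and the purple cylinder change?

+1.2

They were about 3.3 units apart before and 4.5 after — 1.2 units further apart.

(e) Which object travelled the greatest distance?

the cyan sphere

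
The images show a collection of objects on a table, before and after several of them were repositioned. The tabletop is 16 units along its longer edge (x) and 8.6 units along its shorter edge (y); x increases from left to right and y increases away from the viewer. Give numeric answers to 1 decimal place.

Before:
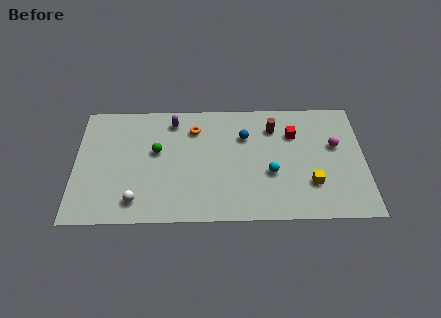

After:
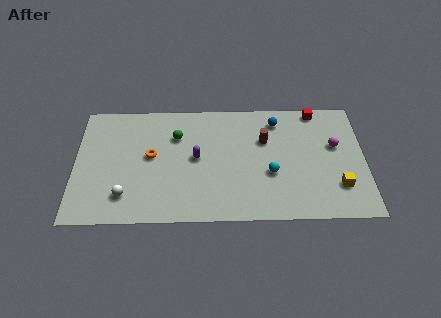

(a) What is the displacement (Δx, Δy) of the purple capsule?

(1.3, -2.7)

From the two frames, the purple capsule sits at roughly (5.4, 7.2) before and (6.7, 4.5) after.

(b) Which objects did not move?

the cyan sphere and the magenta sphere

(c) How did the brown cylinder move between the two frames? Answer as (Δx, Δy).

(-0.5, -0.9)

From the two frames, the brown cylinder sits at roughly (11.0, 6.6) before and (10.5, 5.7) after.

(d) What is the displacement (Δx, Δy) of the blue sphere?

(1.8, 1.1)

From the two frames, the blue sphere sits at roughly (9.4, 6.0) before and (11.2, 7.1) after.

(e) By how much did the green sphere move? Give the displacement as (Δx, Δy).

(1.1, 1.1)

The green sphere was at about (4.5, 5.0) and moved to about (5.6, 6.1).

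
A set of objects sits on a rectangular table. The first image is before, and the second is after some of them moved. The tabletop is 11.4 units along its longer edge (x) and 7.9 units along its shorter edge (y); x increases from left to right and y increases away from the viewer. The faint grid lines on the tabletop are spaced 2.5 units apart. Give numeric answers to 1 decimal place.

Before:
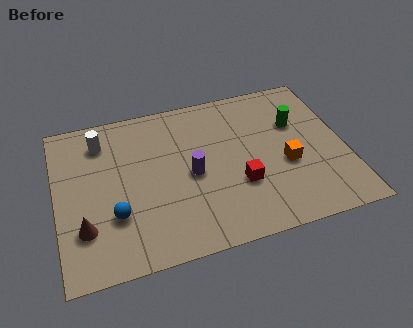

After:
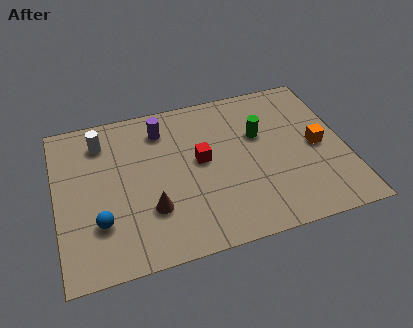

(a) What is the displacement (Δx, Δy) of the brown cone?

(2.6, 0.2)

The brown cone was at about (1.0, 2.2) and moved to about (3.6, 2.4).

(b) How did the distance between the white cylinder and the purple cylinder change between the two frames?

-1.9

The distance was about 4.3 in the first image and 2.4 in the second, so they moved 1.9 units closer together.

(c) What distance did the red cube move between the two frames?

2.1

The red cube was near (7.1, 2.7) before and (5.7, 4.3) after, so it travelled √(1.4² + 1.6²) ≈ 2.1 units.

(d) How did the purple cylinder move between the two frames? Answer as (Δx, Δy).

(-1.0, 2.6)

The purple cylinder was at about (5.3, 3.7) and moved to about (4.3, 6.3).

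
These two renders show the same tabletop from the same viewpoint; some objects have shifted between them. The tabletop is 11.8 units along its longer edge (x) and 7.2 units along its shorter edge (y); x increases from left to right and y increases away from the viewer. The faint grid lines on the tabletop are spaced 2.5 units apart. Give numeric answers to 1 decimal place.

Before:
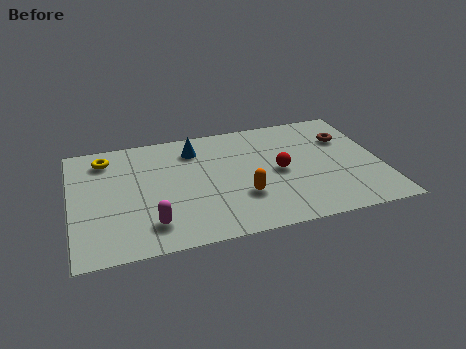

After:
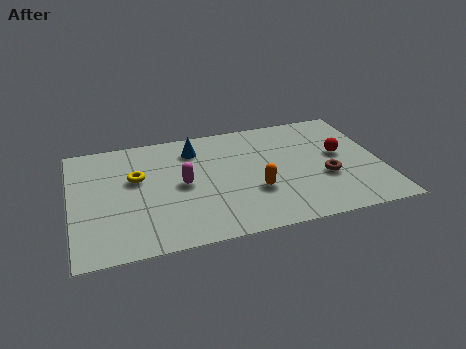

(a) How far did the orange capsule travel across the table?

0.5

The orange capsule moved from about (6.4, 2.3) to (6.9, 2.5), a distance of √(0.5² + 0.2²) ≈ 0.5.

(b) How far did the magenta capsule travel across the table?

2.5

The magenta capsule moved from about (2.9, 1.5) to (4.2, 3.6), a distance of √(1.3² + 2.1²) ≈ 2.5.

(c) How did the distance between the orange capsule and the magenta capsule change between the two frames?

-0.7

They were about 3.6 units apart before and 2.9 after — 0.7 units closer together.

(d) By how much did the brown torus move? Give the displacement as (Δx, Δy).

(-1.0, -2.3)

From the two frames, the brown torus sits at roughly (10.6, 5.0) before and (9.6, 2.7) after.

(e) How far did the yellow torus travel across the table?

1.9

The yellow torus was near (1.4, 5.9) before and (2.5, 4.4) after, so it travelled √(1.1² + 1.5²) ≈ 1.9 units.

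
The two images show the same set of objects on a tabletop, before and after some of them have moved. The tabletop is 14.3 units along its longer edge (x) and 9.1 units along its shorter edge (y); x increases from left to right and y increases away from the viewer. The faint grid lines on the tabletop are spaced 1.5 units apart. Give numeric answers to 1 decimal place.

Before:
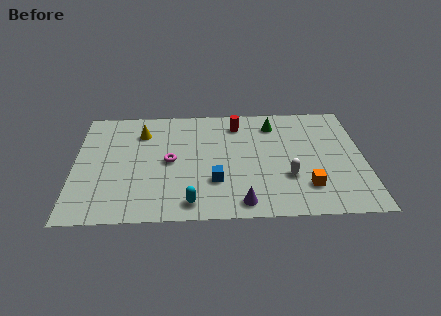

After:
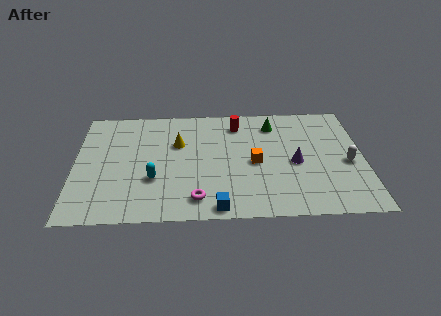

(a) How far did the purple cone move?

4.0

The purple cone moved from about (8.2, 1.1) to (10.9, 4.1), a distance of √(2.7² + 3.0²) ≈ 4.0.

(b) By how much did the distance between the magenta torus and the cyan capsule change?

-0.8

The distance was about 3.4 in the first image and 2.6 in the second, so they moved 0.8 units closer together.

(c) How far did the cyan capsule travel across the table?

2.6

The cyan capsule was near (5.7, 1.2) before and (3.9, 3.1) after, so it travelled √(1.8² + 1.9²) ≈ 2.6 units.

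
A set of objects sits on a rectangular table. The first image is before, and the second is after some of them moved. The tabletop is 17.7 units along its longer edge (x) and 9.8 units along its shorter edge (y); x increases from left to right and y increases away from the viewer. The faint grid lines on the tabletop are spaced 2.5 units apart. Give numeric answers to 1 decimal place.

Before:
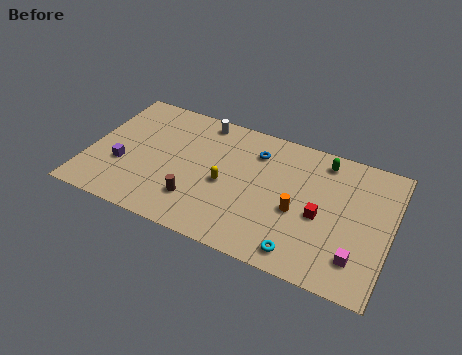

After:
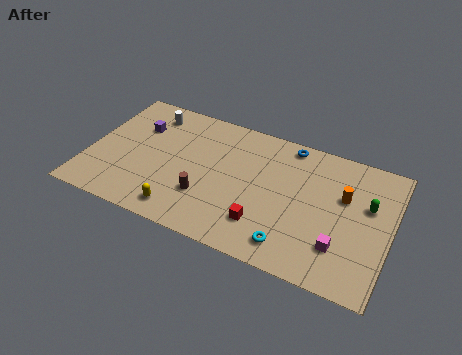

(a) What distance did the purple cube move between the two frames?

3.3

The purple cube moved from about (2.1, 3.5) to (2.6, 6.8), a distance of √(0.5² + 3.3²) ≈ 3.3.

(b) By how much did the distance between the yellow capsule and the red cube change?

-0.8

They were about 5.6 units apart before and 4.8 after — 0.8 units closer together.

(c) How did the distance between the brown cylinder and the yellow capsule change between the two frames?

-0.4

The distance was about 2.4 in the first image and 2.0 in the second, so they moved 0.4 units closer together.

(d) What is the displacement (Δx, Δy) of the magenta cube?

(-1.0, 0.4)

The magenta cube started near (16.0, 2.2) and ended near (15.0, 2.6).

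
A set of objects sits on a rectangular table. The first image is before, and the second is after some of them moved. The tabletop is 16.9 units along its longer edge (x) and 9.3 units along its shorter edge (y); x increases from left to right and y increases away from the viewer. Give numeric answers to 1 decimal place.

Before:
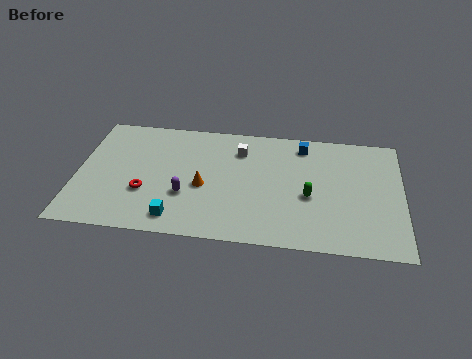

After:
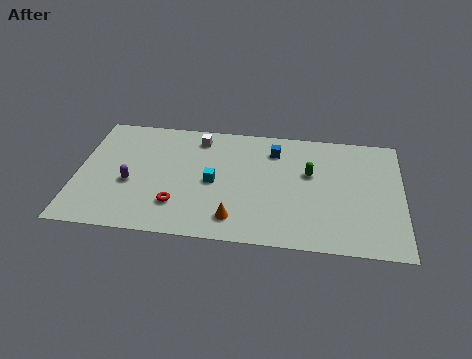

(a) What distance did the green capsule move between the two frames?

1.8

The green capsule moved from about (12.1, 3.9) to (12.1, 5.7), a distance of √(0.0² + 1.8²) ≈ 1.8.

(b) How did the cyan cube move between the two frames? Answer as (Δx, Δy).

(1.8, 3.0)

From the two frames, the cyan cube sits at roughly (5.3, 1.4) before and (7.1, 4.4) after.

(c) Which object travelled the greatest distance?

the cyan cube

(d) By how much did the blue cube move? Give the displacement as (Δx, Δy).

(-1.5, -0.6)

The blue cube started near (11.7, 7.9) and ended near (10.2, 7.3).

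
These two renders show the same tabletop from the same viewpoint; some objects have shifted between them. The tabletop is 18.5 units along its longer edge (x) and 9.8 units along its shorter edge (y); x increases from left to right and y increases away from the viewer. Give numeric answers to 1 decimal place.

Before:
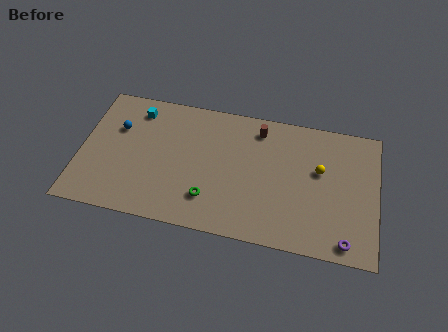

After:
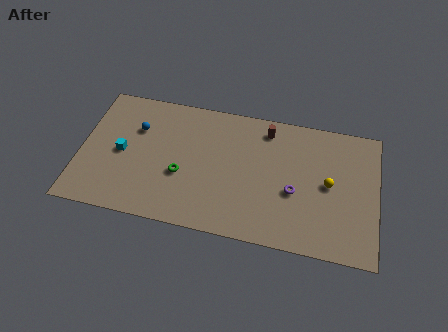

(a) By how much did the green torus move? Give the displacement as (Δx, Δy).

(-1.8, 1.4)

The green torus was at about (8.2, 2.4) and moved to about (6.4, 3.8).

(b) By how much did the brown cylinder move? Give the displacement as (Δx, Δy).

(0.5, 0.1)

The brown cylinder started near (11.0, 8.2) and ended near (11.5, 8.3).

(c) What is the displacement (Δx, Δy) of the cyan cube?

(-0.7, -3.4)

The cyan cube started near (3.3, 8.1) and ended near (2.6, 4.7).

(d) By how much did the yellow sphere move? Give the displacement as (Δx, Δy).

(0.6, -0.9)

From the two frames, the yellow sphere sits at roughly (14.9, 5.9) before and (15.5, 5.0) after.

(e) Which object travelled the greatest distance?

the purple torus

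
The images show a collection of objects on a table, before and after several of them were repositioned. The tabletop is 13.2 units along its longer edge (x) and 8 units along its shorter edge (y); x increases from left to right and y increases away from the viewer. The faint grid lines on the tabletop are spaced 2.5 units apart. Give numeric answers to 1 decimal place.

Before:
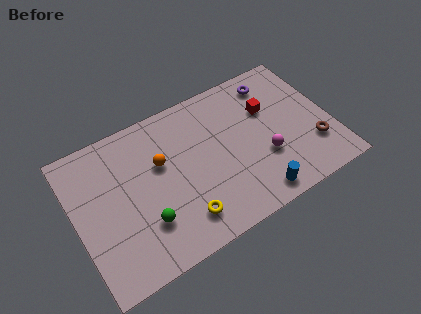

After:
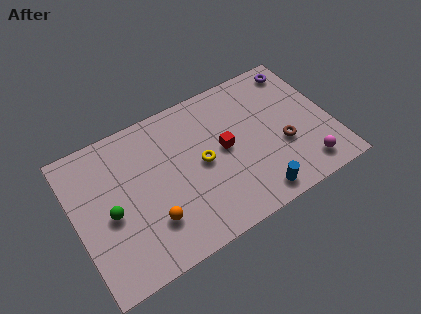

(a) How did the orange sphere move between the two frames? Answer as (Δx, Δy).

(-0.9, -2.8)

From the two frames, the orange sphere sits at roughly (4.5, 5.0) before and (3.6, 2.2) after.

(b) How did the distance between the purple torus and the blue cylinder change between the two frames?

+0.8

The distance was about 6.0 in the first image and 6.8 in the second, so they moved 0.8 units further apart.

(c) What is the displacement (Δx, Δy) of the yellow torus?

(1.4, 2.4)

The yellow torus started near (5.1, 1.6) and ended near (6.5, 4.0).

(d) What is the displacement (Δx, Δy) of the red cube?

(-2.5, -1.1)

The red cube was at about (10.2, 5.3) and moved to about (7.7, 4.2).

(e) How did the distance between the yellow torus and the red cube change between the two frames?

-5.1

The distance was about 6.3 in the first image and 1.2 in the second, so they moved 5.1 units closer together.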